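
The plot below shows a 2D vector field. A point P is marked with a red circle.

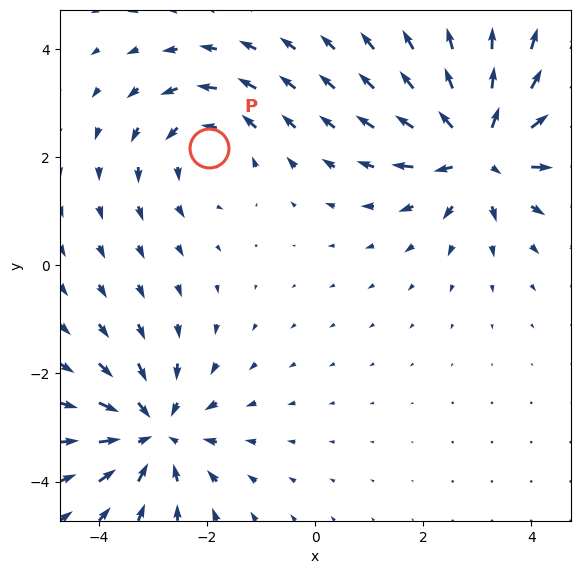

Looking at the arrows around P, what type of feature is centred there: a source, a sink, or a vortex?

vortex

At P (-2.0, 2.2) the arrows circulate counterclockwise. Divergence ≈0, curl about +3 — near-zero divergence with nonzero curl is a vortex.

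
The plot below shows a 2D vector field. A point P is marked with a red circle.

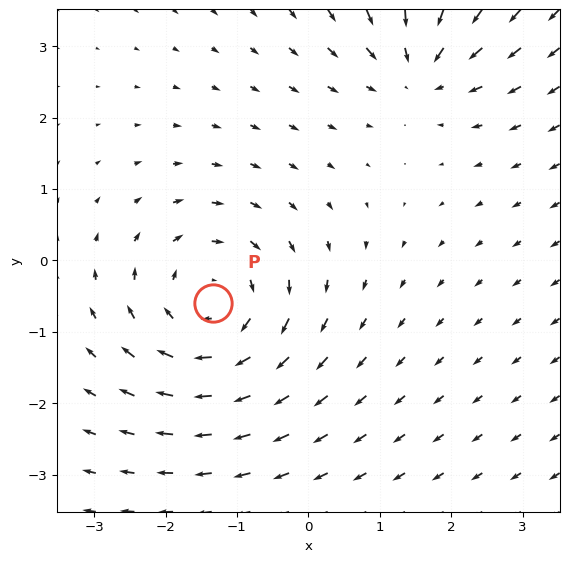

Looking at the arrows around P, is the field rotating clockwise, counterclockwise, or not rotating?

clockwise

Near P at (-1.3, -0.6) the arrows circulate clockwise. The curl (z-component) there is about -4; negative curl means clockwise rotation.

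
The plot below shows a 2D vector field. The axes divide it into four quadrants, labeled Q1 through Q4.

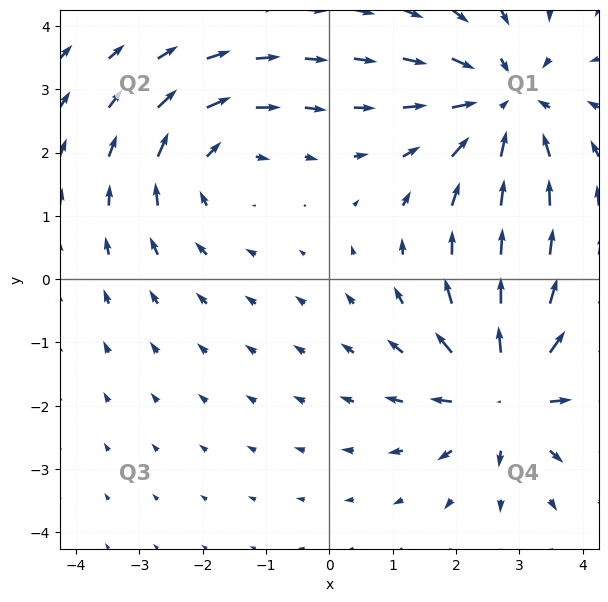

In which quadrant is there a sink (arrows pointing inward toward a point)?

The sink sits at approximately (2.8, 2.8), which lies in quadrant Q1. The divergence there is about -4, negative as expected for a sink.

Q1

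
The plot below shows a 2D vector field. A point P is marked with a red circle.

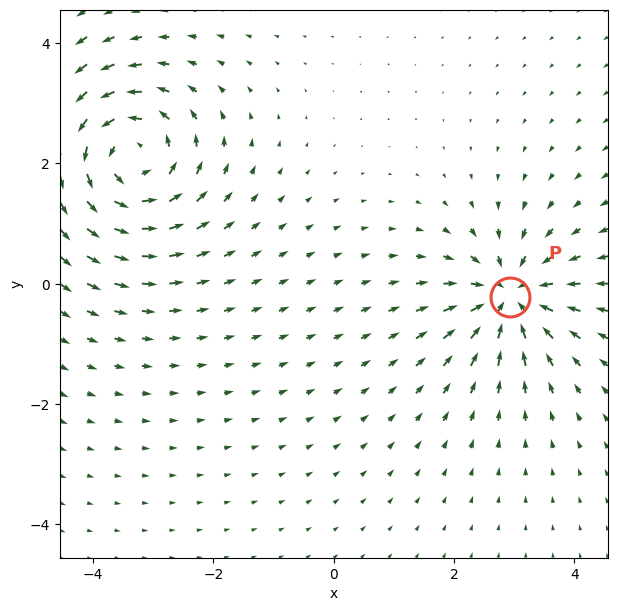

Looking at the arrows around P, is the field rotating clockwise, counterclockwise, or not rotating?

Near P at (2.9, -0.2) the arrows show no circulation. The curl there is ≈0.

not rotating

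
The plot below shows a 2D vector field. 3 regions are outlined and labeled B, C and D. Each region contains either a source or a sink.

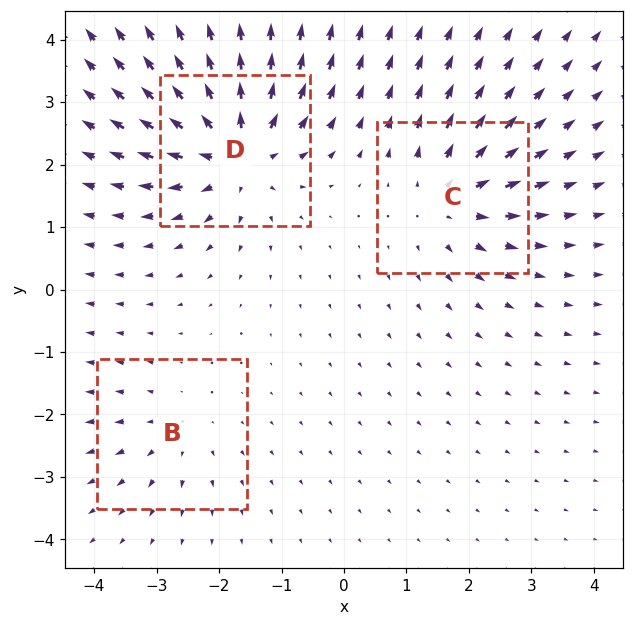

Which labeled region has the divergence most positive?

D

Divergence at each region's feature centre — B: about +2, C: about +4, D: about +6. Region D is most positive.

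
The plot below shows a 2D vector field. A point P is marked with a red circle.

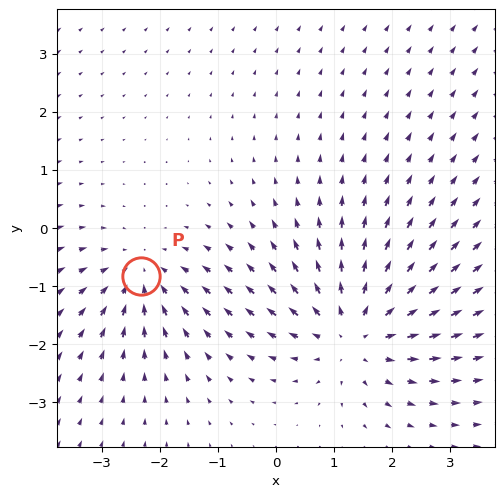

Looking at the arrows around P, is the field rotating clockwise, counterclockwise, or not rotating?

not rotating

Near P at (-2.3, -0.8) the arrows show no circulation. The curl there is ≈0.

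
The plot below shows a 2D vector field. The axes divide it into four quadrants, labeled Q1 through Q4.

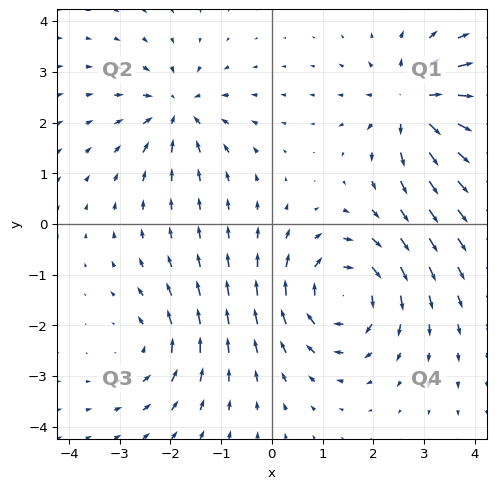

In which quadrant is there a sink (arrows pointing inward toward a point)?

Q2

The sink sits at approximately (-1.9, 2.2), which lies in quadrant Q2. The divergence there is about -5, negative as expected for a sink.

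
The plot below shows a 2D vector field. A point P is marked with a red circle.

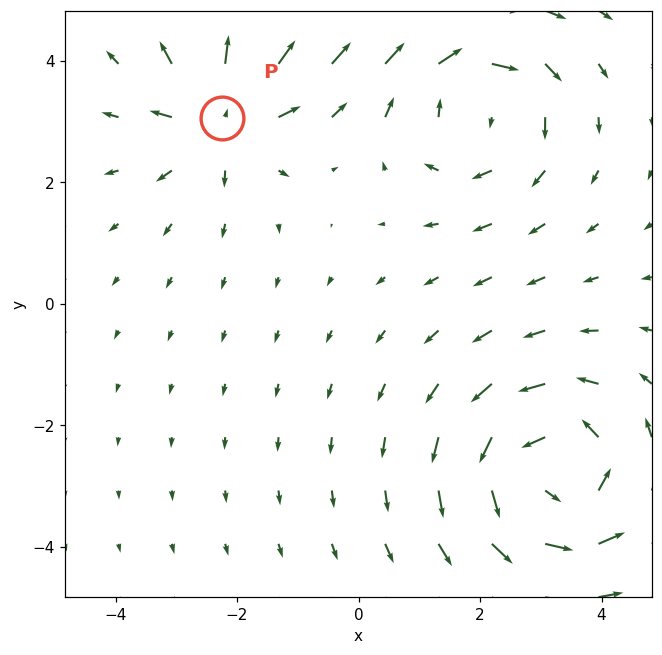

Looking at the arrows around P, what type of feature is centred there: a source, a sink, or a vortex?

At P (-2.2, 3.1) the arrows spread outward. Divergence about +4, curl ≈0 — positive divergence with near-zero curl is a source.

source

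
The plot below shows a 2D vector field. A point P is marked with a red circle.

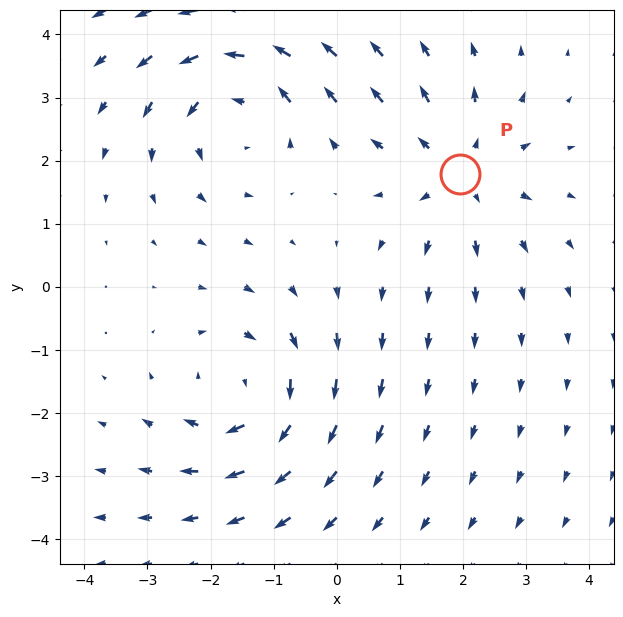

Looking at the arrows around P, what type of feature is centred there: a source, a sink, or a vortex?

source

At P (2.0, 1.8) the arrows spread outward. Divergence about +3, curl ≈0 — positive divergence with near-zero curl is a source.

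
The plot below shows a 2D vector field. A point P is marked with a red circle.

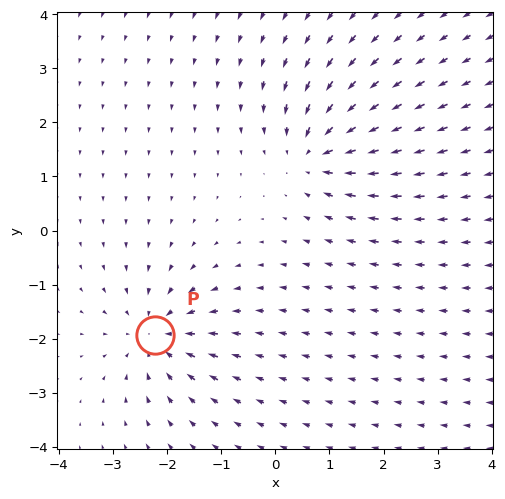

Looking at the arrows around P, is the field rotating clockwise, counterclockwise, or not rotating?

Near P at (-2.2, -1.9) the arrows show no circulation. The curl there is ≈0.

not rotating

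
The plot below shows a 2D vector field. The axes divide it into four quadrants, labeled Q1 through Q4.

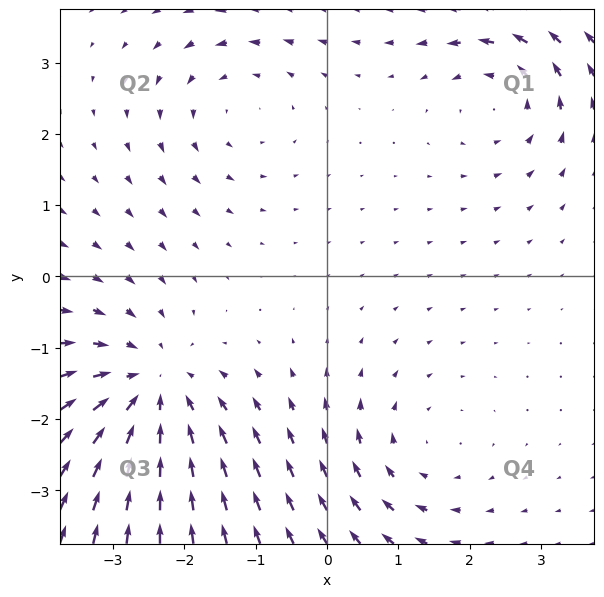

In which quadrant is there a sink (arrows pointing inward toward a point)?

The sink sits at approximately (-2.5, -1.6), which lies in quadrant Q3. The divergence there is about -4, negative as expected for a sink.

Q3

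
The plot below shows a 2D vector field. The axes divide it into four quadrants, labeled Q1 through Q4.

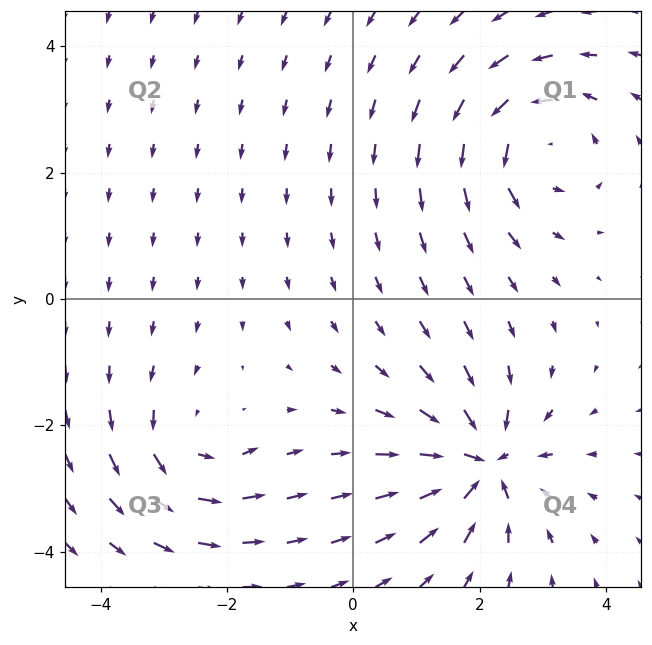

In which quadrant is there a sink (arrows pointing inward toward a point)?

Q4

The sink sits at approximately (2.0, -2.6), which lies in quadrant Q4. The divergence there is about -5, negative as expected for a sink.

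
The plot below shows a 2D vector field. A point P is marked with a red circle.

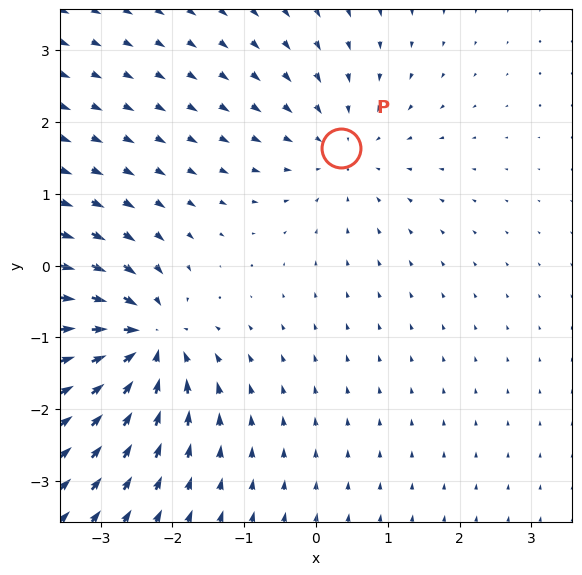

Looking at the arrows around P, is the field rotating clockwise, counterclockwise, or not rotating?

Near P at (0.3, 1.6) the arrows show no circulation. The curl there is ≈0.

not rotating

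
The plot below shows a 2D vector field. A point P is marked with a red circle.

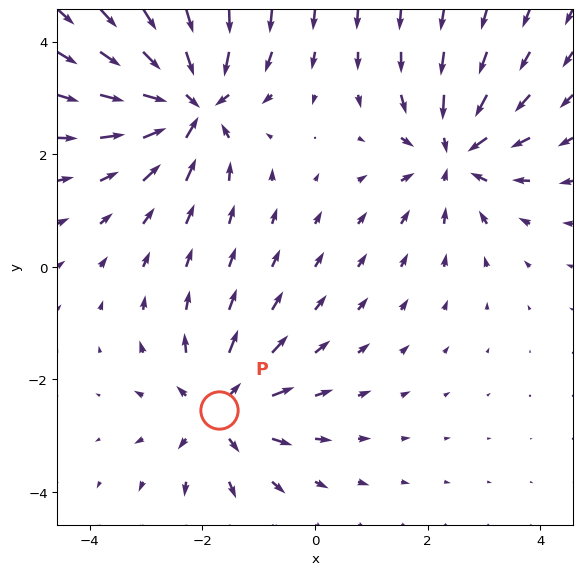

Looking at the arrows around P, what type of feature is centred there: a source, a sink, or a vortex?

source

At P (-1.7, -2.5) the arrows spread outward. Divergence about +4, curl ≈0 — positive divergence with near-zero curl is a source.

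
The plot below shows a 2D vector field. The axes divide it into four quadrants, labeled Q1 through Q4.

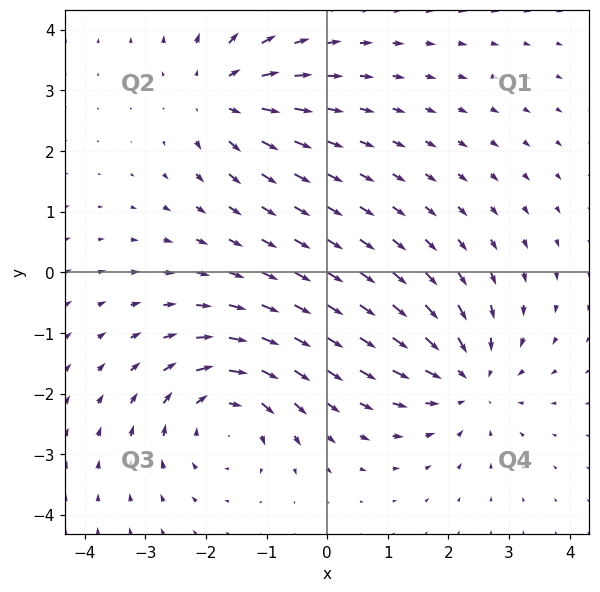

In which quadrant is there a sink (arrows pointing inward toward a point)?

The sink sits at approximately (2.3, -1.8), which lies in quadrant Q4. The divergence there is about -5, negative as expected for a sink.

Q4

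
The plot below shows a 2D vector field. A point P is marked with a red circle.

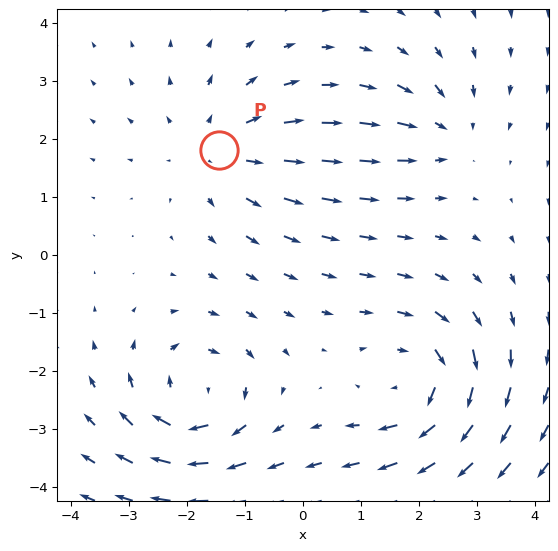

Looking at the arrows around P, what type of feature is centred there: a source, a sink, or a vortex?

source

At P (-1.5, 1.8) the arrows spread outward. Divergence about +3, curl ≈0 — positive divergence with near-zero curl is a source.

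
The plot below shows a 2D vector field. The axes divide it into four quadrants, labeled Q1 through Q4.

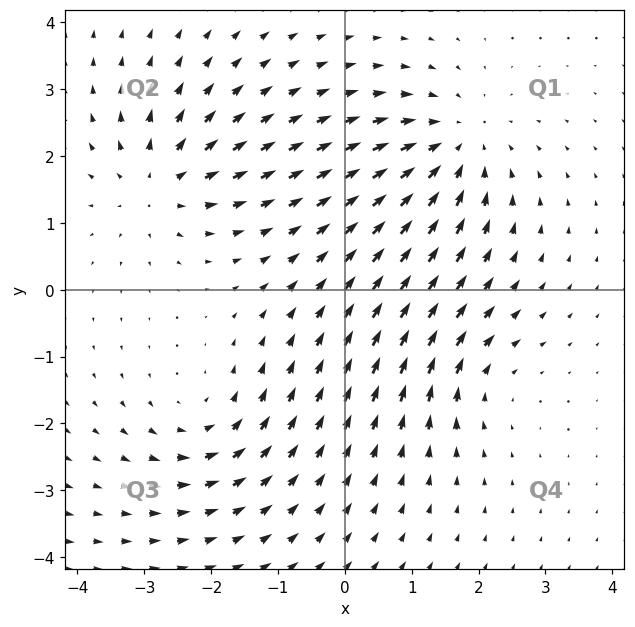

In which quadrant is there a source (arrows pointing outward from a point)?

Q2

The source sits at approximately (-2.8, 1.6), which lies in quadrant Q2. The divergence there is about +4, positive as expected for a source.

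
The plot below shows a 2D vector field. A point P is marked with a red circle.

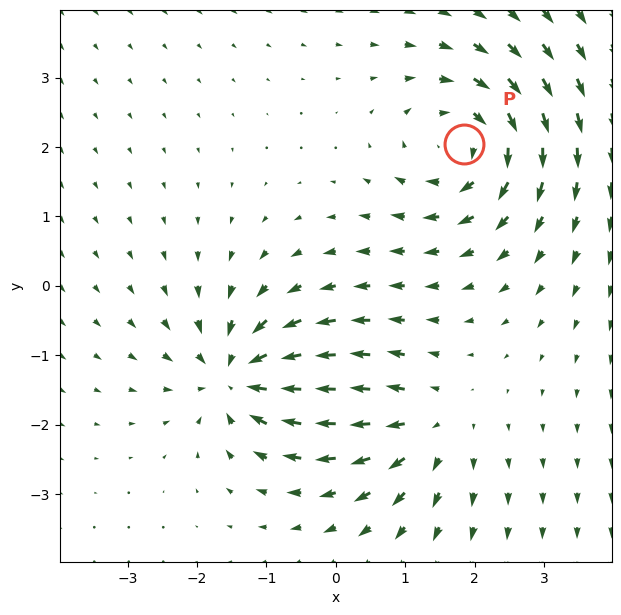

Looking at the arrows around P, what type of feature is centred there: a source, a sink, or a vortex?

At P (1.9, 2.0) the arrows circulate clockwise. Divergence ≈0, curl about -4 — near-zero divergence with nonzero curl is a vortex.

vortex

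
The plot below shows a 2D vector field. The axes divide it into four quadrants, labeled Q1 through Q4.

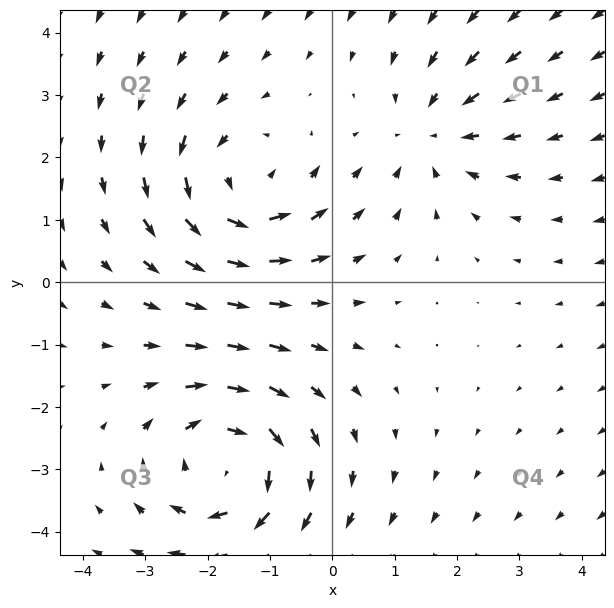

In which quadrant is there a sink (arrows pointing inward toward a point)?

Q1

The sink sits at approximately (1.6, 2.4), which lies in quadrant Q1. The divergence there is about -2, negative as expected for a sink.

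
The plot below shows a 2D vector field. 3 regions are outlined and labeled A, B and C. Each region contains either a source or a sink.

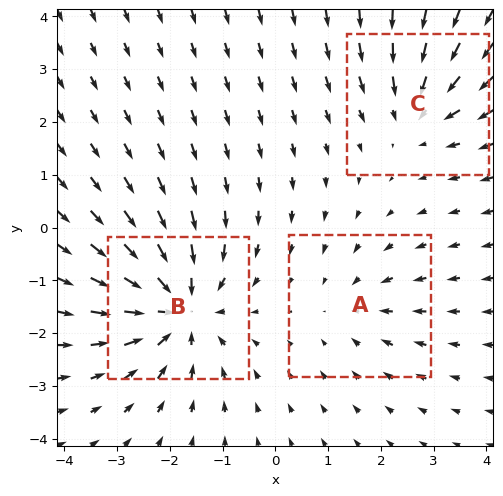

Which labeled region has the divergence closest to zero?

A

Divergence at each region's feature centre — A: about -2, B: about -5, C: about -3. Region A is closest to zero.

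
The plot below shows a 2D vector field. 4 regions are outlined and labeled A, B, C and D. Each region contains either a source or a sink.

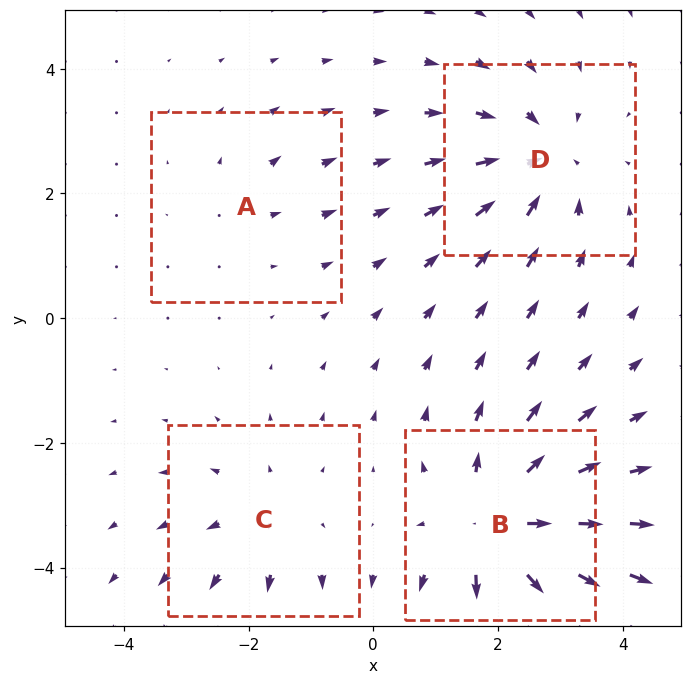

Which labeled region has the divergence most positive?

B

Divergence at each region's feature centre — A: about +2, B: about +7, C: about +3, D: about -5. Region B is most positive.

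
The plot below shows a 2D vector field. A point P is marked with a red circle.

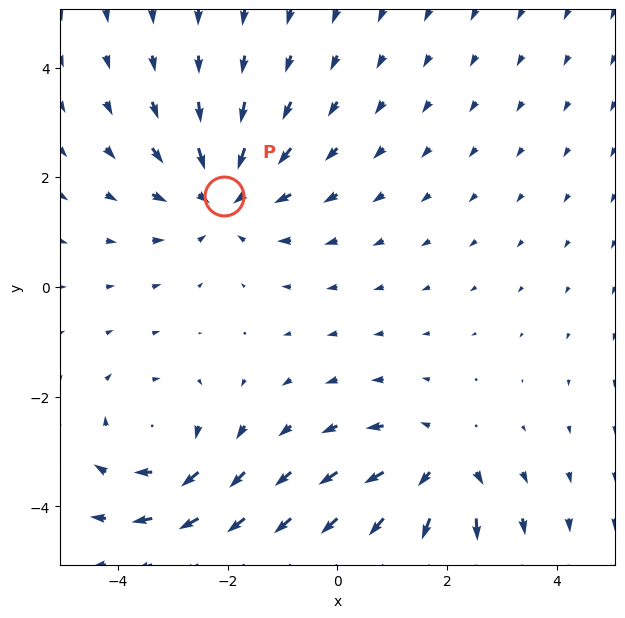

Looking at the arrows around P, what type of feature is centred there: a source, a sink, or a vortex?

At P (-2.1, 1.6) the arrows converge inward. Divergence about -4, curl ≈0 — negative divergence with near-zero curl is a sink.

sink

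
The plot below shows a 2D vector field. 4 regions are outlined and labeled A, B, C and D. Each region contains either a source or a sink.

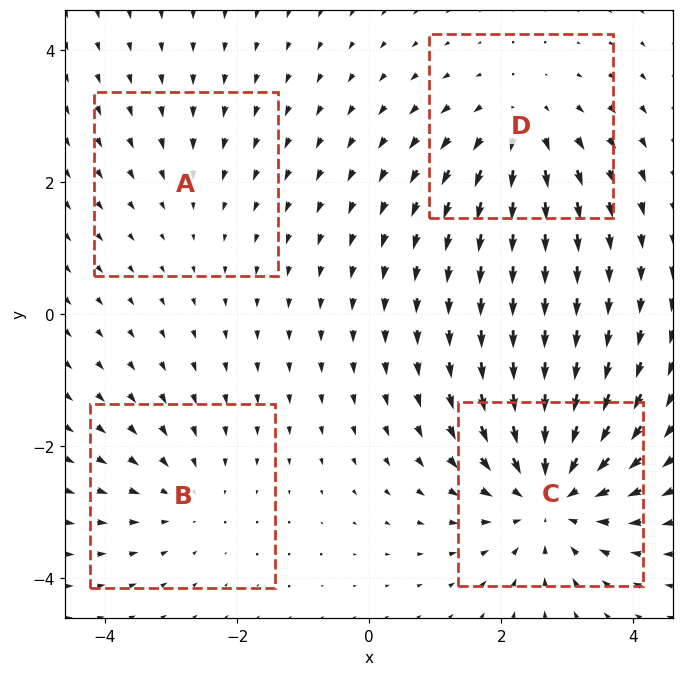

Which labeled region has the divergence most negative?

Divergence at each region's feature centre — A: about -2, B: about -3, C: about -6, D: about +4. Region C is most negative.

C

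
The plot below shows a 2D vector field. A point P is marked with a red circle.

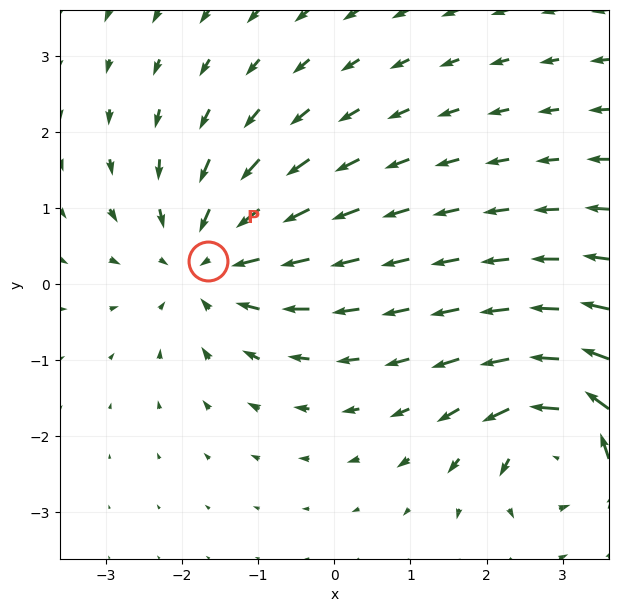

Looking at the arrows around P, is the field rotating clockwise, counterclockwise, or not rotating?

not rotating

Near P at (-1.7, 0.3) the arrows show no circulation. The curl there is ≈0.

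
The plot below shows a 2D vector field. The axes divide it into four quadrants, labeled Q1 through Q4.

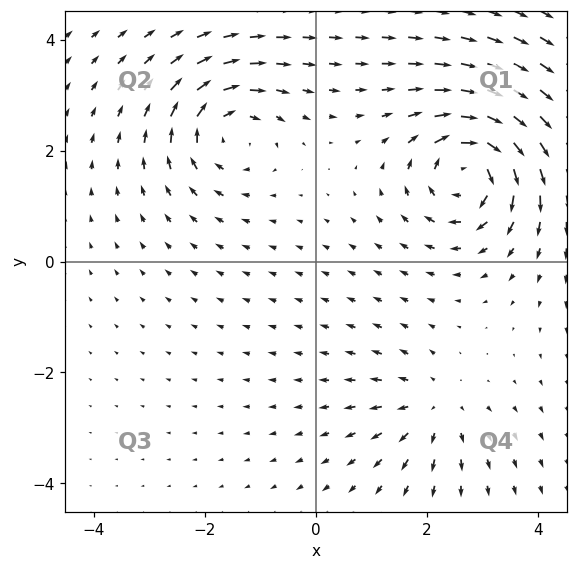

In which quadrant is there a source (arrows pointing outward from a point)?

Q4

The source sits at approximately (2.1, -2.7), which lies in quadrant Q4. The divergence there is about +3, positive as expected for a source.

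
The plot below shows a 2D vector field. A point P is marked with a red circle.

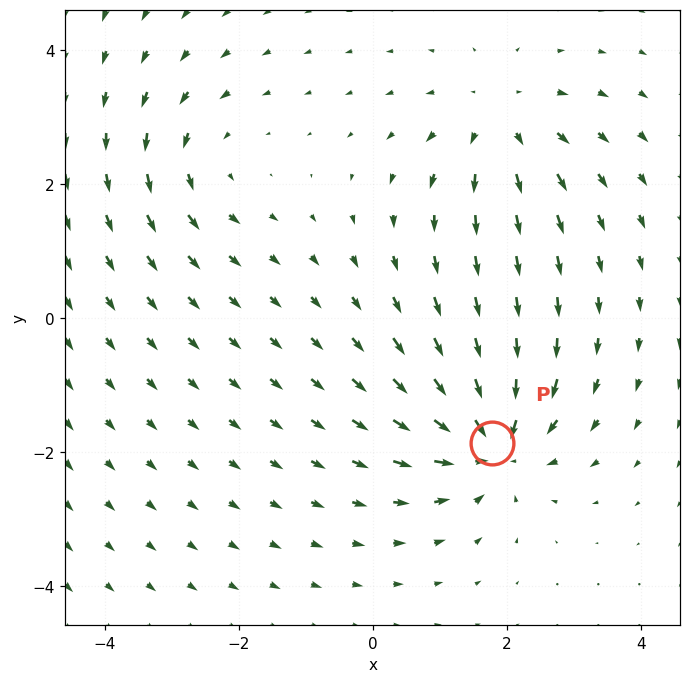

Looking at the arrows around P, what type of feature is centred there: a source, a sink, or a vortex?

sink

At P (1.8, -1.9) the arrows converge inward. Divergence about -5, curl ≈0 — negative divergence with near-zero curl is a sink.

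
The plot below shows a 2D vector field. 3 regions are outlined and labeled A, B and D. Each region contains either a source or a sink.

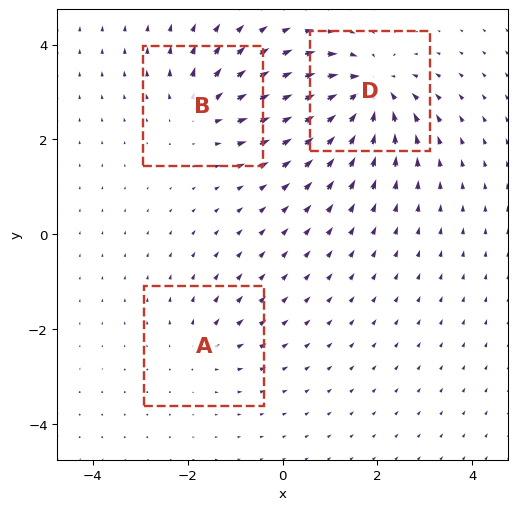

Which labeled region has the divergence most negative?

Divergence at each region's feature centre — A: about +2, B: about +4, D: about -6. Region D is most negative.

D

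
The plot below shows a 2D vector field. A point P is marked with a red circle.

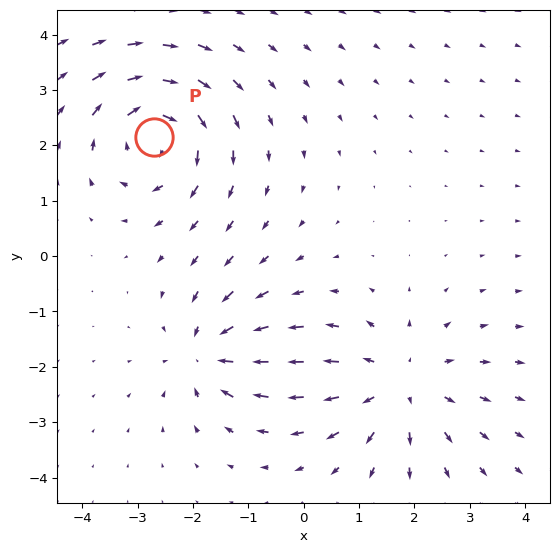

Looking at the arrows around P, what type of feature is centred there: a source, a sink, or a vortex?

vortex

At P (-2.7, 2.2) the arrows circulate clockwise. Divergence ≈0, curl about -6 — near-zero divergence with nonzero curl is a vortex.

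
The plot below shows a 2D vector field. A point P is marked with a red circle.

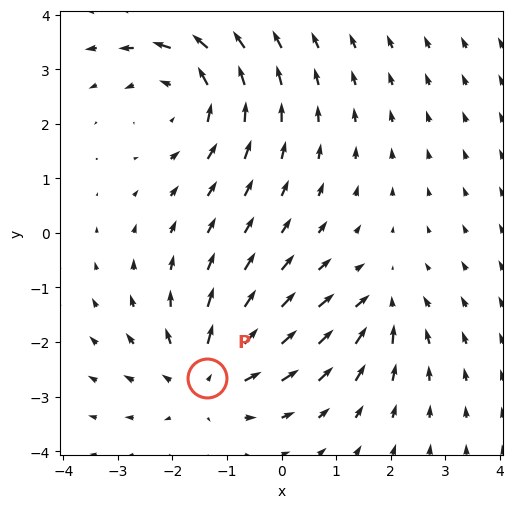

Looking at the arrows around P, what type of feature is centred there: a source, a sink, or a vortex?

source

At P (-1.4, -2.7) the arrows spread outward. Divergence about +4, curl ≈0 — positive divergence with near-zero curl is a source.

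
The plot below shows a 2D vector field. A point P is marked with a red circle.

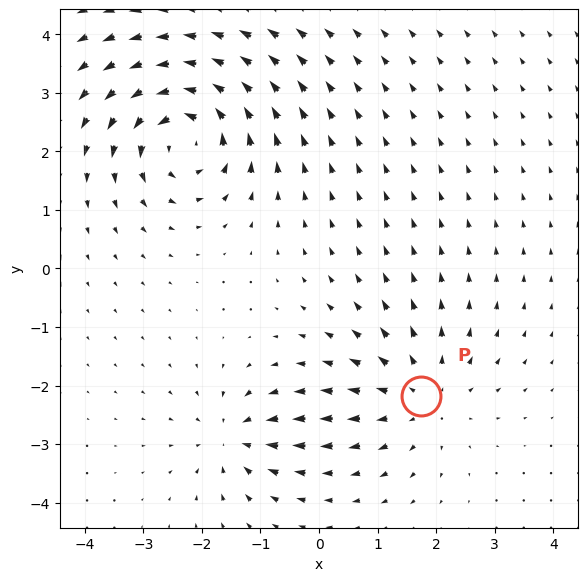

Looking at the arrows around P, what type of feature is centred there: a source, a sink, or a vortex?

At P (1.7, -2.2) the arrows spread outward. Divergence about +3, curl ≈0 — positive divergence with near-zero curl is a source.

source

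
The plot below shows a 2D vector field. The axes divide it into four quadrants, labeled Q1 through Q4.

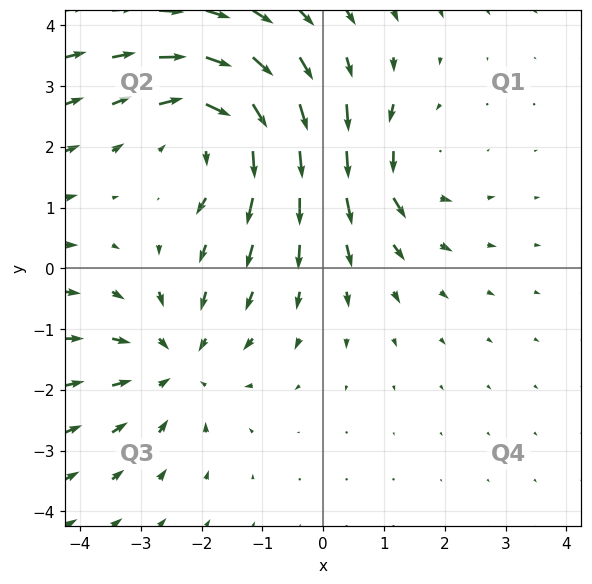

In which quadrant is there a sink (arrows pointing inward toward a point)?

Q3

The sink sits at approximately (-2.4, -1.6), which lies in quadrant Q3. The divergence there is about -3, negative as expected for a sink.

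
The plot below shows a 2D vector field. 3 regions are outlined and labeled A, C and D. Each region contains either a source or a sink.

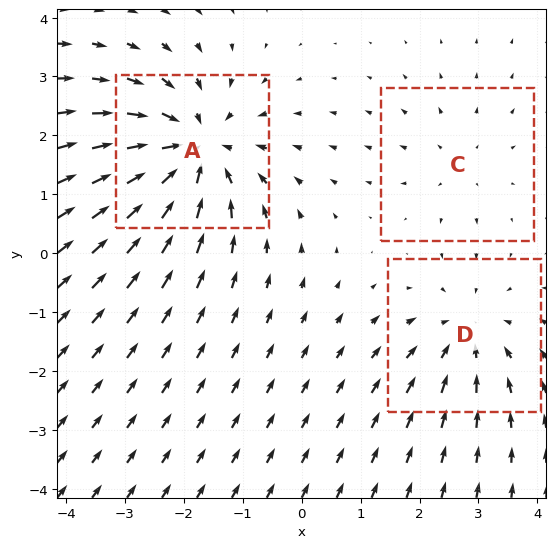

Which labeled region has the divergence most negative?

Divergence at each region's feature centre — A: about -5, C: about +2, D: about -3. Region A is most negative.

A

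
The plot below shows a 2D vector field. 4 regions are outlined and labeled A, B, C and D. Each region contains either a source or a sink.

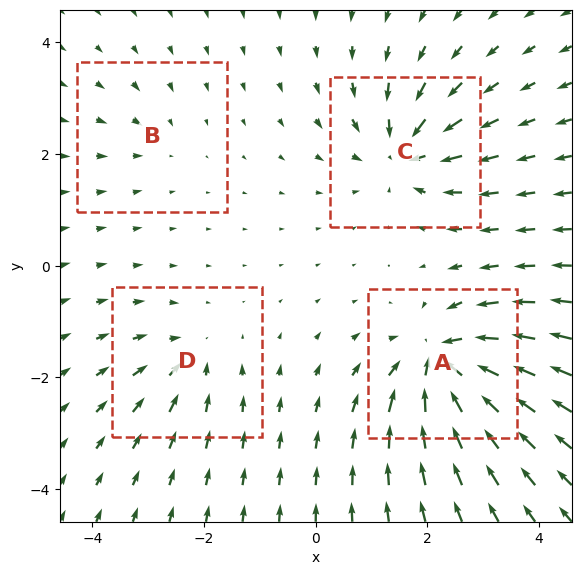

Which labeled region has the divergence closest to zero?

Divergence at each region's feature centre — A: about -9, B: about -2, C: about -6, D: about -4. Region B is closest to zero.

B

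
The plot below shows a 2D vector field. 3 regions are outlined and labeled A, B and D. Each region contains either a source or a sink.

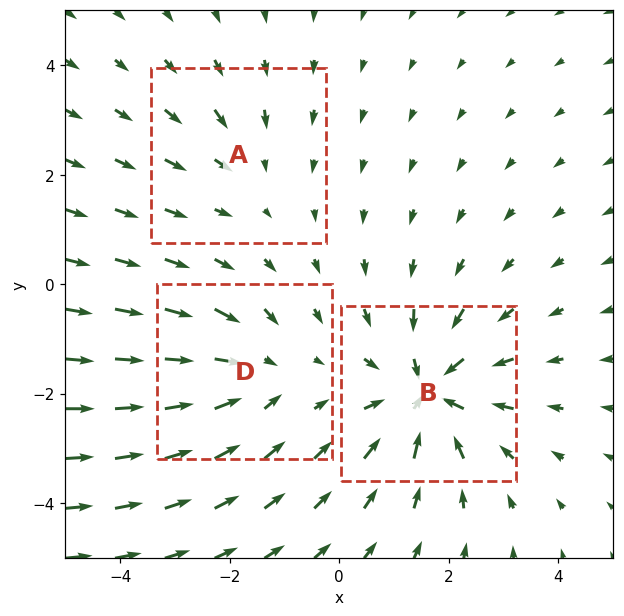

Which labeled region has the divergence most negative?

Divergence at each region's feature centre — A: about -2, B: about -5, D: about -3. Region B is most negative.

B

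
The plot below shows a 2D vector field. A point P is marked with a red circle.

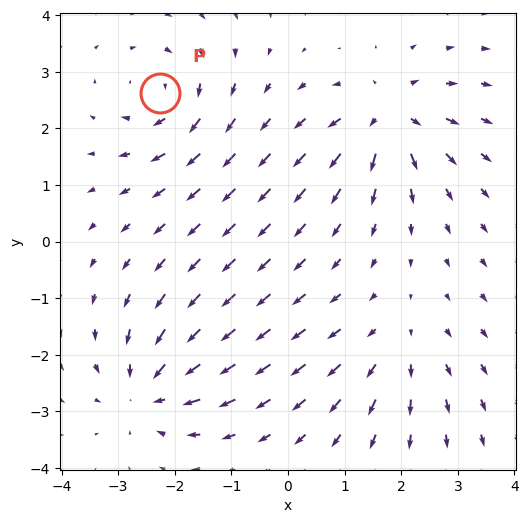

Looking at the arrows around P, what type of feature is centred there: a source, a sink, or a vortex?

At P (-2.3, 2.6) the arrows circulate clockwise. Divergence ≈0, curl about -4 — near-zero divergence with nonzero curl is a vortex.

vortex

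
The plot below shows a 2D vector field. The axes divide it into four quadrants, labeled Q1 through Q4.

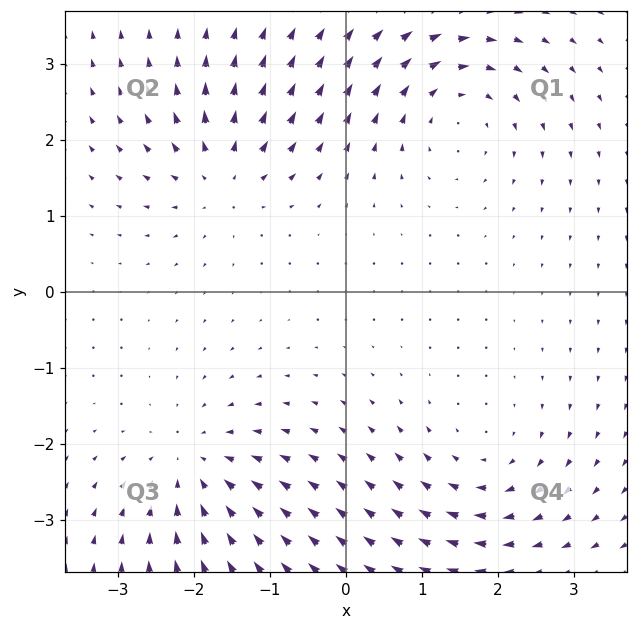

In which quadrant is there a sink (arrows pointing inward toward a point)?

The sink sits at approximately (-2.0, -2.3), which lies in quadrant Q3. The divergence there is about -5, negative as expected for a sink.

Q3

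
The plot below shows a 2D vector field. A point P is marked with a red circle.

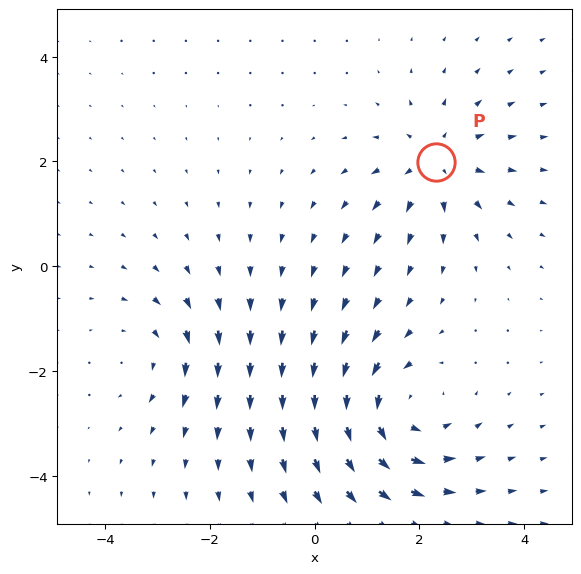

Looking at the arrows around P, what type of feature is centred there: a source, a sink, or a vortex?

source

At P (2.3, 2.0) the arrows spread outward. Divergence about +4, curl ≈0 — positive divergence with near-zero curl is a source.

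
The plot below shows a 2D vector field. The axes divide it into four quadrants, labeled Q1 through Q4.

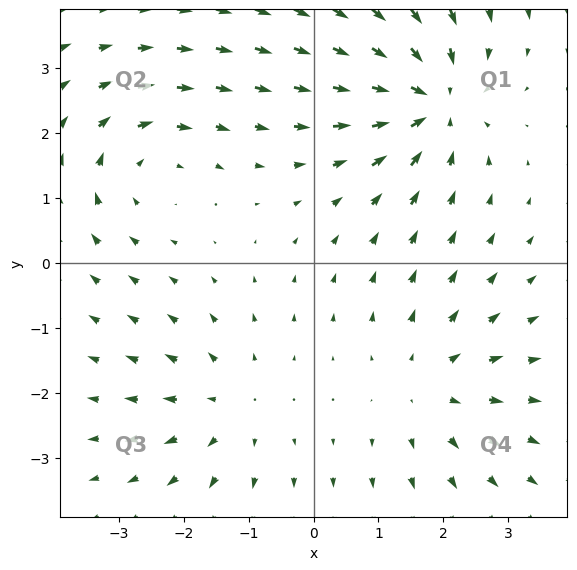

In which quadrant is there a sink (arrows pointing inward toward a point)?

The sink sits at approximately (1.8, 2.5), which lies in quadrant Q1. The divergence there is about -6, negative as expected for a sink.

Q1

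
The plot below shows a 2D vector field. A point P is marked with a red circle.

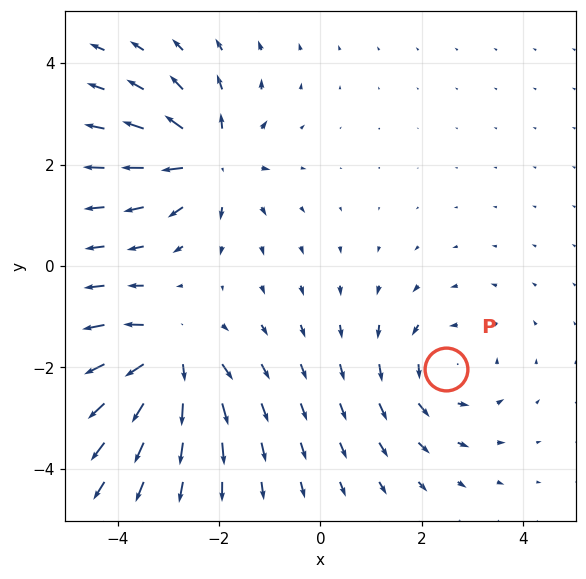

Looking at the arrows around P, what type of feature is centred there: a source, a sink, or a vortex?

At P (2.5, -2.0) the arrows circulate counterclockwise. Divergence ≈0, curl about +3 — near-zero divergence with nonzero curl is a vortex.

vortex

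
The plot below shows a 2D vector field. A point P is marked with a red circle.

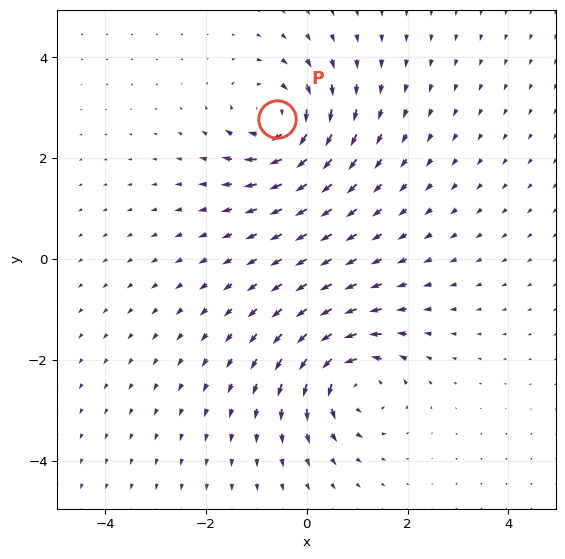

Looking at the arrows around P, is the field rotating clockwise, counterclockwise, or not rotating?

Near P at (-0.6, 2.8) the arrows circulate clockwise. The curl (z-component) there is about -6; negative curl means clockwise rotation.

clockwise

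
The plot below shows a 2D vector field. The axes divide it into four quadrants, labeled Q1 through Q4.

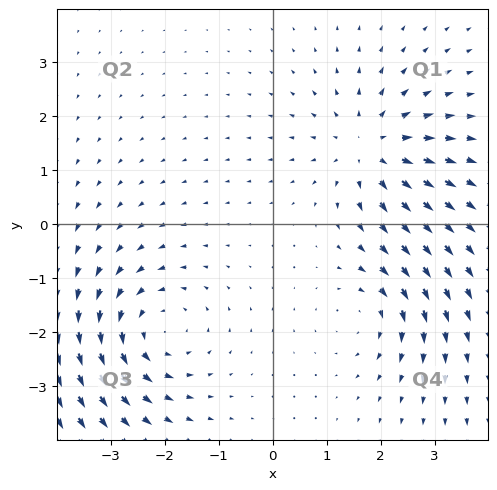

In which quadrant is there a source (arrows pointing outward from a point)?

The source sits at approximately (1.8, 1.4), which lies in quadrant Q1. The divergence there is about +4, positive as expected for a source.

Q1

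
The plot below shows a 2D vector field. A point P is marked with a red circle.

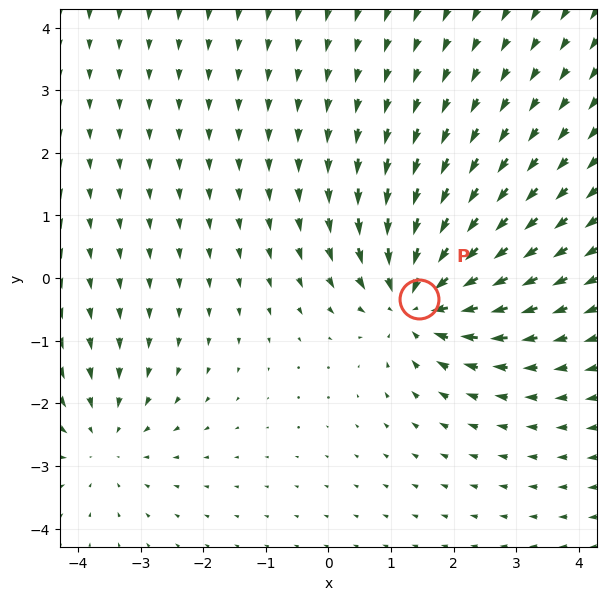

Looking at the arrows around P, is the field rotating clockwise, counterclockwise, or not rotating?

Near P at (1.4, -0.3) the arrows show no circulation. The curl there is ≈0.

not rotating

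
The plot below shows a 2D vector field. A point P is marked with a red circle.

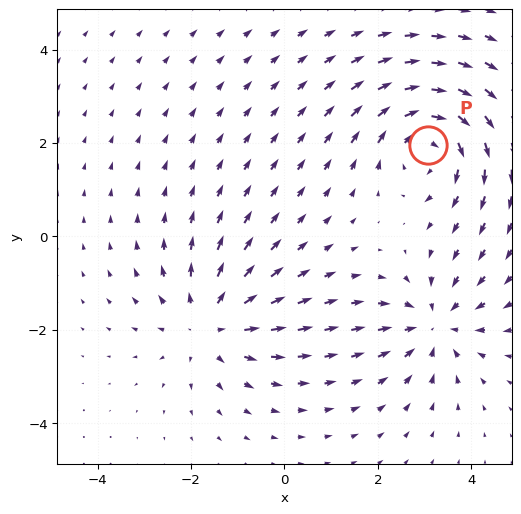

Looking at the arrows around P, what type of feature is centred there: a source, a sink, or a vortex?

vortex

At P (3.1, 2.0) the arrows circulate clockwise. Divergence ≈0, curl about -4 — near-zero divergence with nonzero curl is a vortex.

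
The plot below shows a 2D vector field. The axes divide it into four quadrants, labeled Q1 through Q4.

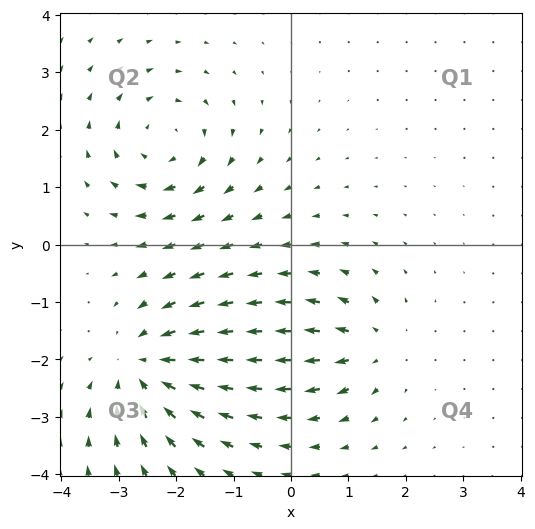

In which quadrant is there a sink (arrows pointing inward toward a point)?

The sink sits at approximately (-2.5, -2.1), which lies in quadrant Q3. The divergence there is about -5, negative as expected for a sink.

Q3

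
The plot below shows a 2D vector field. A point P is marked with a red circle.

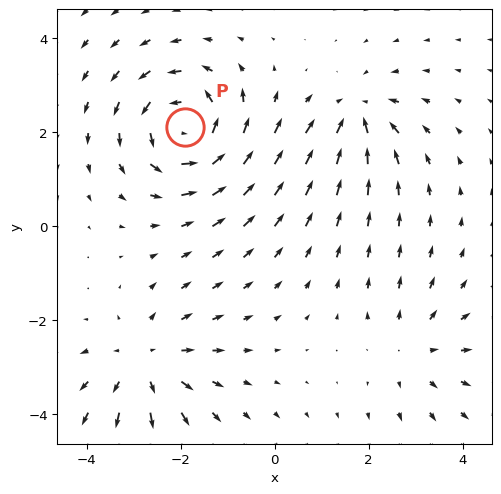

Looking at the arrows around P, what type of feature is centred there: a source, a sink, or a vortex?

At P (-1.9, 2.1) the arrows circulate counterclockwise. Divergence ≈0, curl about +5 — near-zero divergence with nonzero curl is a vortex.

vortex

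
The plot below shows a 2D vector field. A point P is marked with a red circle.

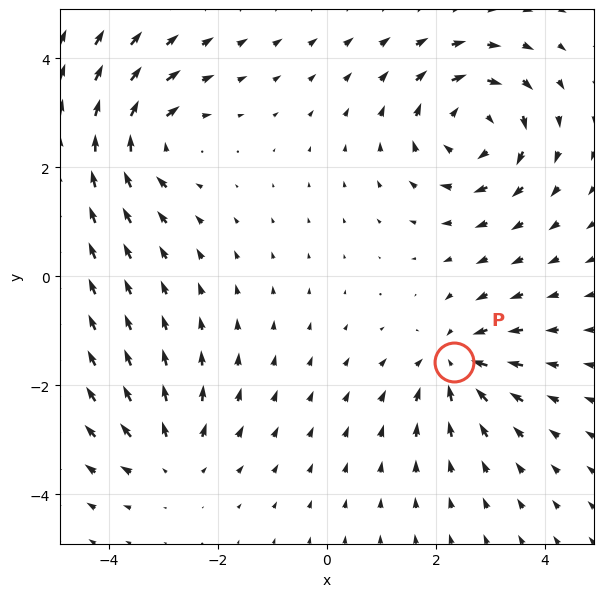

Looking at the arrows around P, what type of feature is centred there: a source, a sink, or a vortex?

At P (2.3, -1.6) the arrows converge inward. Divergence about -4, curl ≈0 — negative divergence with near-zero curl is a sink.

sink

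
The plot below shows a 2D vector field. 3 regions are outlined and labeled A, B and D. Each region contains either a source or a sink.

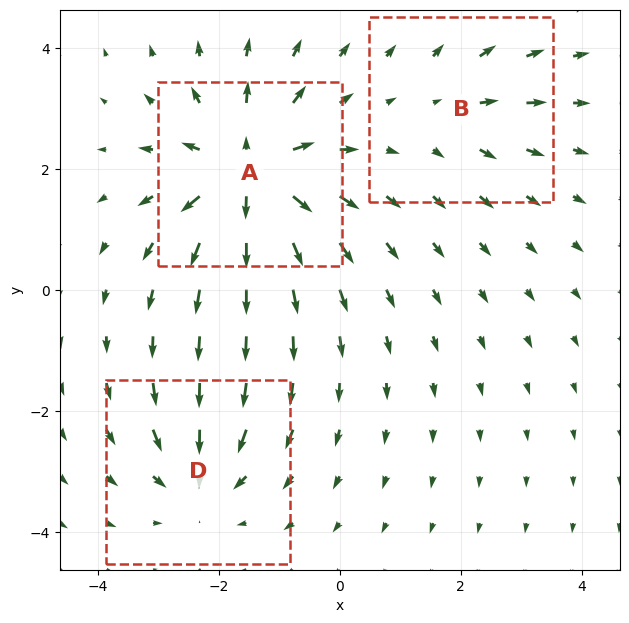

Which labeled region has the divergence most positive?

Divergence at each region's feature centre — A: about +6, B: about +2, D: about -3. Region A is most positive.

A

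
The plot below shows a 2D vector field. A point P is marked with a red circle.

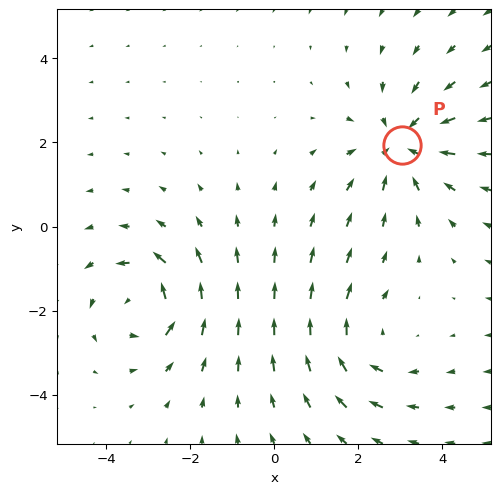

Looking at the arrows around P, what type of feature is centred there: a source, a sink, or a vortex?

sink

At P (3.0, 1.9) the arrows converge inward. Divergence about -3, curl ≈0 — negative divergence with near-zero curl is a sink.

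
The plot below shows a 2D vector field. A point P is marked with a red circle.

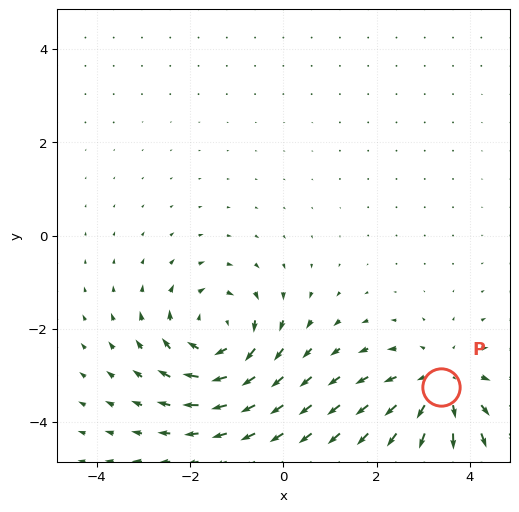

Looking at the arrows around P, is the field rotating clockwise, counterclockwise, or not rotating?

Near P at (3.4, -3.2) the arrows show no circulation. The curl there is ≈0.

not rotating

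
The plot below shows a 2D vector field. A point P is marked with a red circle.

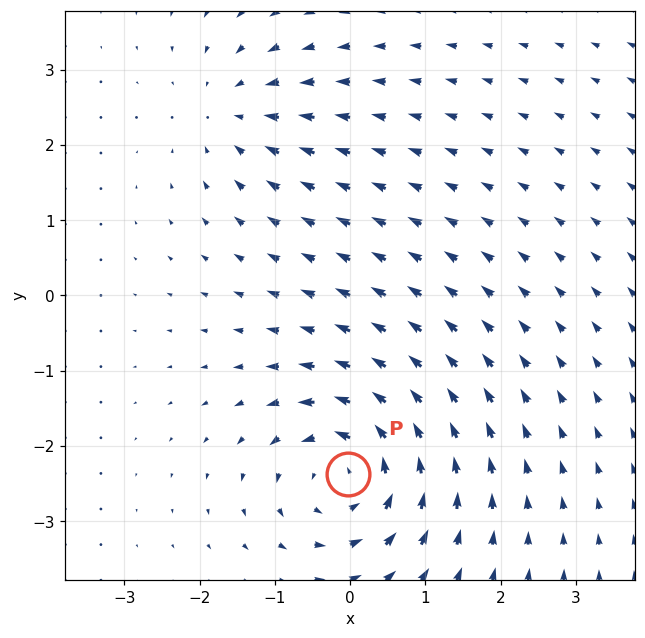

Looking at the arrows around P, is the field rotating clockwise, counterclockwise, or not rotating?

Near P at (-0.0, -2.4) the arrows circulate counterclockwise. The curl (z-component) there is about +5; positive curl means counterclockwise rotation.

counterclockwise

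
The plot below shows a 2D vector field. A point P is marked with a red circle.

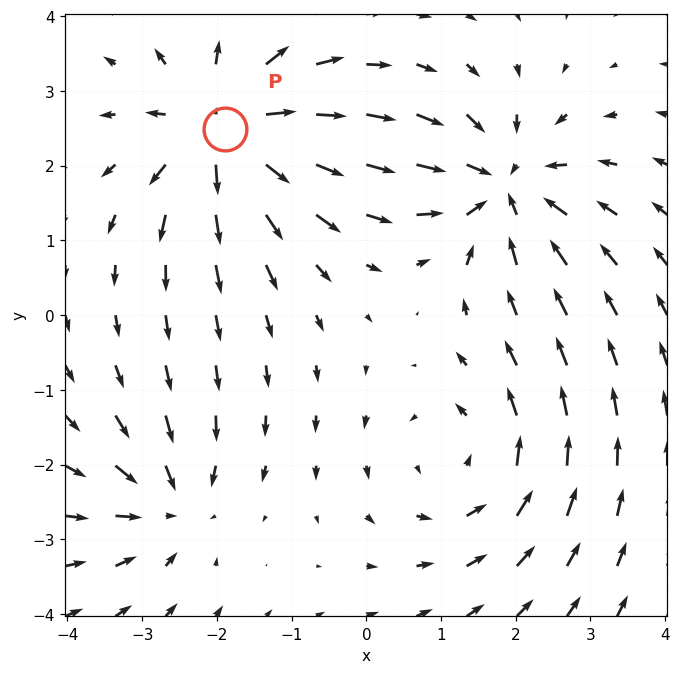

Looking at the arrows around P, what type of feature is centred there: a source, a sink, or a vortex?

At P (-1.9, 2.5) the arrows spread outward. Divergence about +6, curl ≈0 — positive divergence with near-zero curl is a source.

source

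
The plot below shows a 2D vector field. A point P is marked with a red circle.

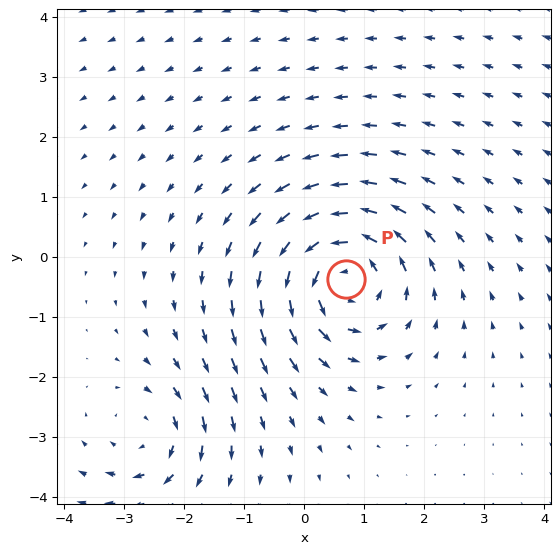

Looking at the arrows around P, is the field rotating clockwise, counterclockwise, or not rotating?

counterclockwise

Near P at (0.7, -0.4) the arrows circulate counterclockwise. The curl (z-component) there is about +5; positive curl means counterclockwise rotation.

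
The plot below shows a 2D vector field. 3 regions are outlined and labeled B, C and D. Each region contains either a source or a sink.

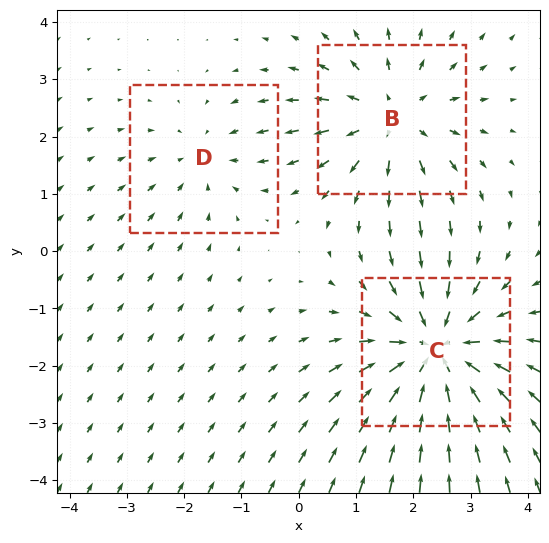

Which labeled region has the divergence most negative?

Divergence at each region's feature centre — B: about +3, C: about -4, D: about -2. Region C is most negative.

C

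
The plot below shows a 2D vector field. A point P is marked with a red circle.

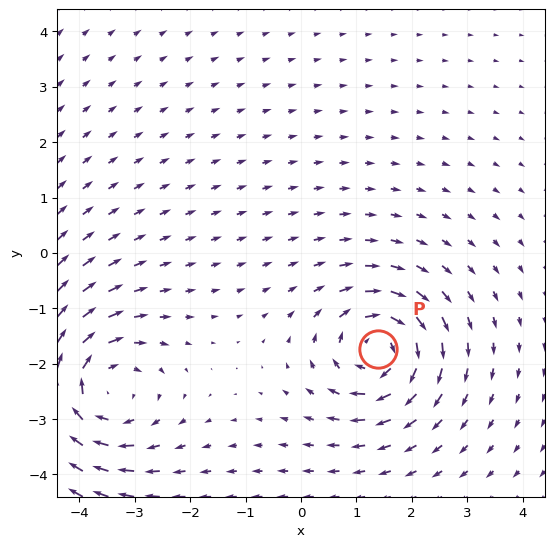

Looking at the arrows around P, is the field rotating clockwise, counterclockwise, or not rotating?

clockwise

Near P at (1.4, -1.7) the arrows circulate clockwise. The curl (z-component) there is about -5; negative curl means clockwise rotation.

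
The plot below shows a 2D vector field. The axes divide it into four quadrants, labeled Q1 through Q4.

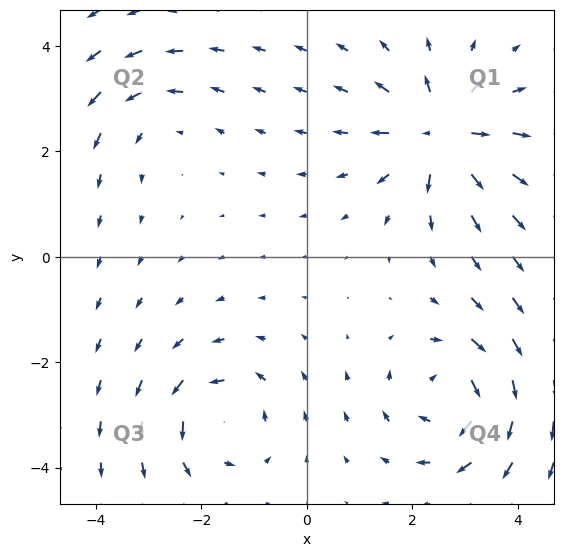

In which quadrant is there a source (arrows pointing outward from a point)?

Q1

The source sits at approximately (2.6, 2.3), which lies in quadrant Q1. The divergence there is about +5, positive as expected for a source.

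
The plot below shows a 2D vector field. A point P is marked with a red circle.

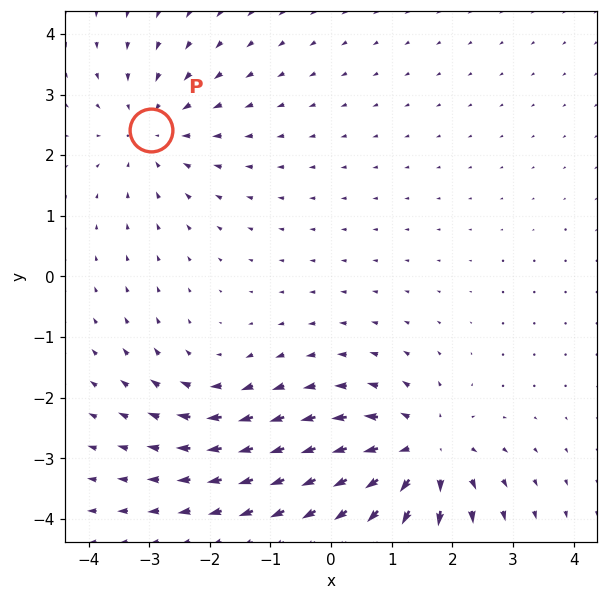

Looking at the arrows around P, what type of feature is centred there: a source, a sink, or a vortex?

sink

At P (-3.0, 2.4) the arrows converge inward. Divergence about -3, curl ≈0 — negative divergence with near-zero curl is a sink.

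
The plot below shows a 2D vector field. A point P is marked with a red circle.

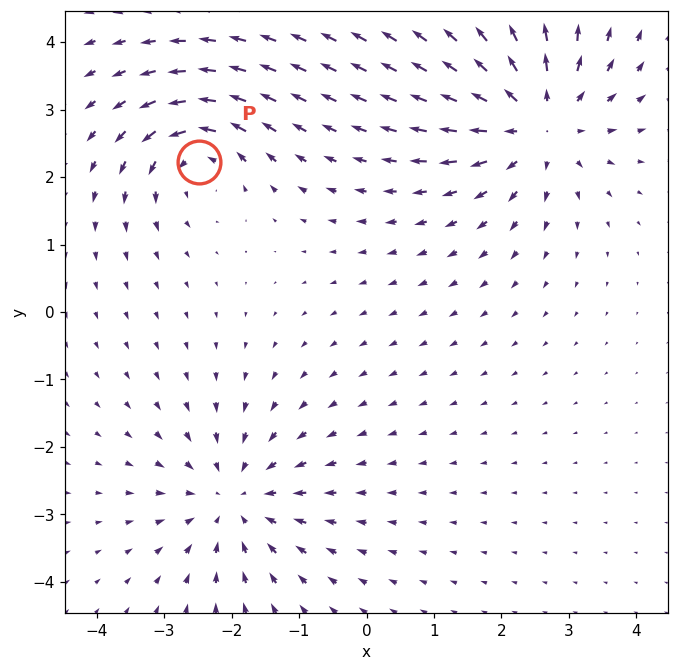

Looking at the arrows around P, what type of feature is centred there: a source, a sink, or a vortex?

At P (-2.5, 2.2) the arrows circulate counterclockwise. Divergence ≈0, curl about +4 — near-zero divergence with nonzero curl is a vortex.

vortex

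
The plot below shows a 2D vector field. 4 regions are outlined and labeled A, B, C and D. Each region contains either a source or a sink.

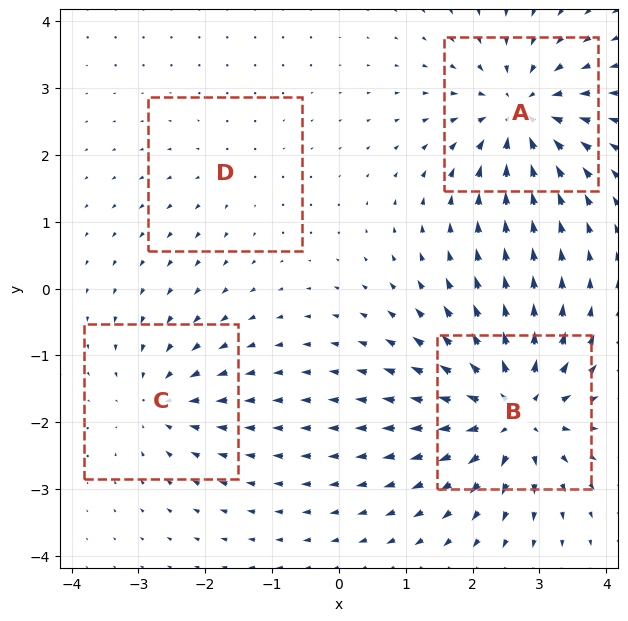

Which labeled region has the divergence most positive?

Divergence at each region's feature centre — A: about -7, B: about +8, C: about -4, D: about +2. Region B is most positive.

B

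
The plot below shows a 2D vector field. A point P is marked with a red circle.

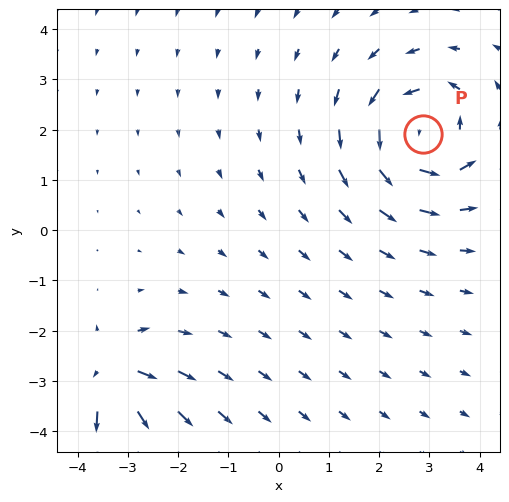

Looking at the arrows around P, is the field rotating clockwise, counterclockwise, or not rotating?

counterclockwise

Near P at (2.9, 1.9) the arrows circulate counterclockwise. The curl (z-component) there is about +5; positive curl means counterclockwise rotation.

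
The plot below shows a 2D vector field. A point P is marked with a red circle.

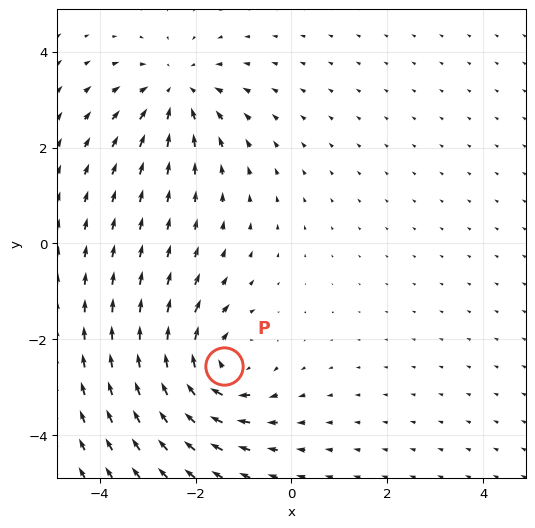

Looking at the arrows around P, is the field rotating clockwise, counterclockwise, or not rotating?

clockwise

Near P at (-1.4, -2.6) the arrows circulate clockwise. The curl (z-component) there is about -5; negative curl means clockwise rotation.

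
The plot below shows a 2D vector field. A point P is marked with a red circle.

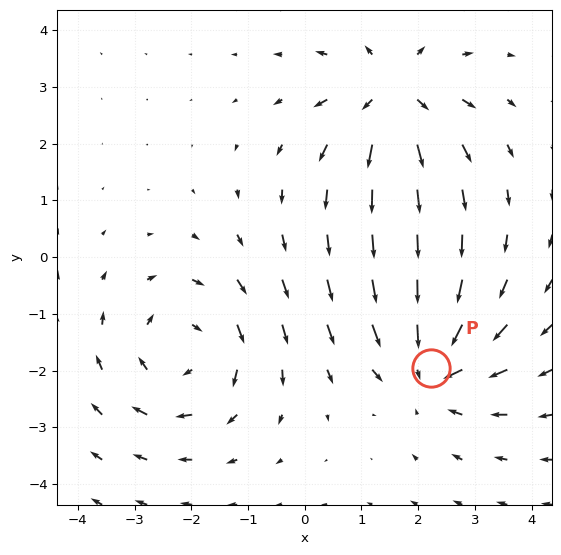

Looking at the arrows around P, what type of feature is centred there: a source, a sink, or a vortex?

sink

At P (2.2, -2.0) the arrows converge inward. Divergence about -5, curl ≈0 — negative divergence with near-zero curl is a sink.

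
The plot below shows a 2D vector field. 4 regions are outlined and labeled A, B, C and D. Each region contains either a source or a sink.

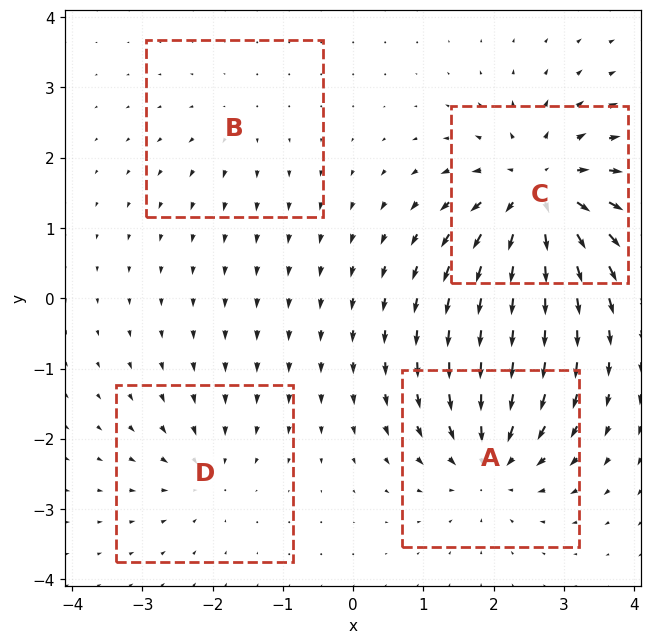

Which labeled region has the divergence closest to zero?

Divergence at each region's feature centre — A: about -6, B: about +2, C: about +9, D: about -4. Region B is closest to zero.

B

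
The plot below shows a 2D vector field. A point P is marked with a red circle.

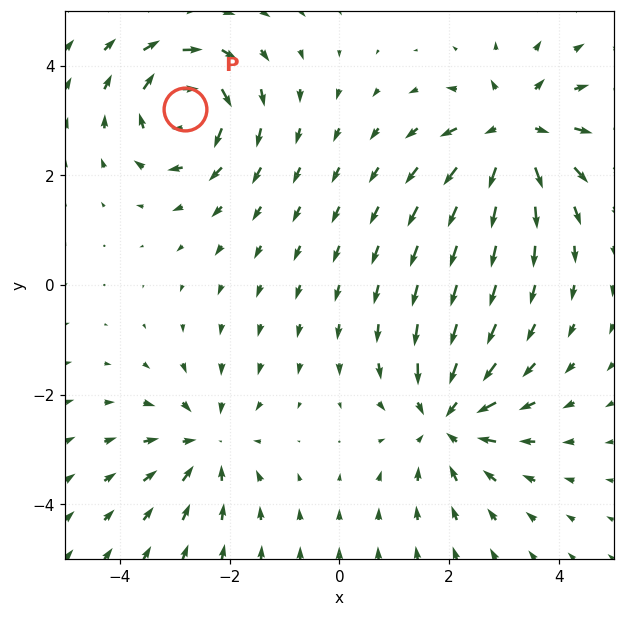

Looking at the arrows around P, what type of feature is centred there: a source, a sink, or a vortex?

vortex

At P (-2.8, 3.2) the arrows circulate clockwise. Divergence ≈0, curl about -7 — near-zero divergence with nonzero curl is a vortex.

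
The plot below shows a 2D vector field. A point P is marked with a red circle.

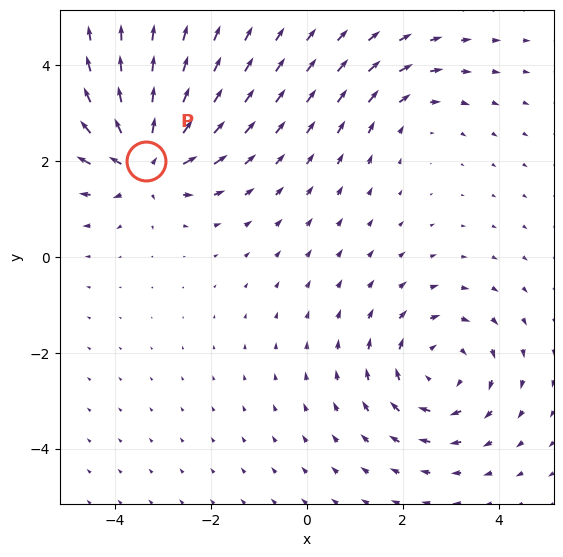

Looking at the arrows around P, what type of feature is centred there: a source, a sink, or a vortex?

At P (-3.4, 2.0) the arrows spread outward. Divergence about +6, curl ≈0 — positive divergence with near-zero curl is a source.

source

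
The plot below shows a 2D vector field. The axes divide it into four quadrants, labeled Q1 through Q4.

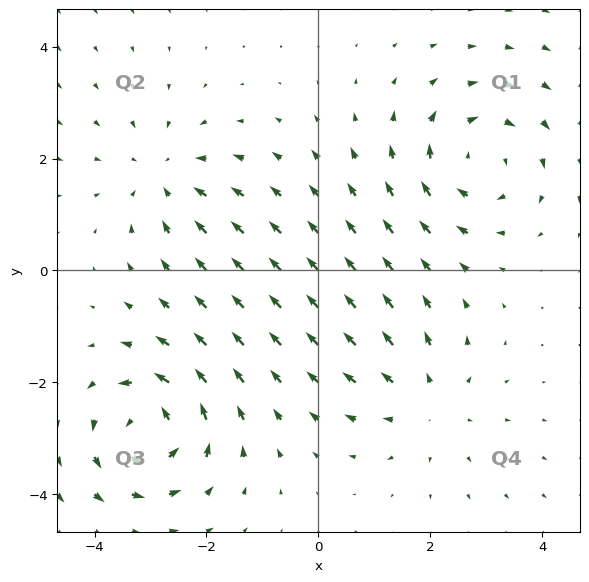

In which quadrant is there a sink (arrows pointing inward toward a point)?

The sink sits at approximately (-2.8, 1.7), which lies in quadrant Q2. The divergence there is about -3, negative as expected for a sink.

Q2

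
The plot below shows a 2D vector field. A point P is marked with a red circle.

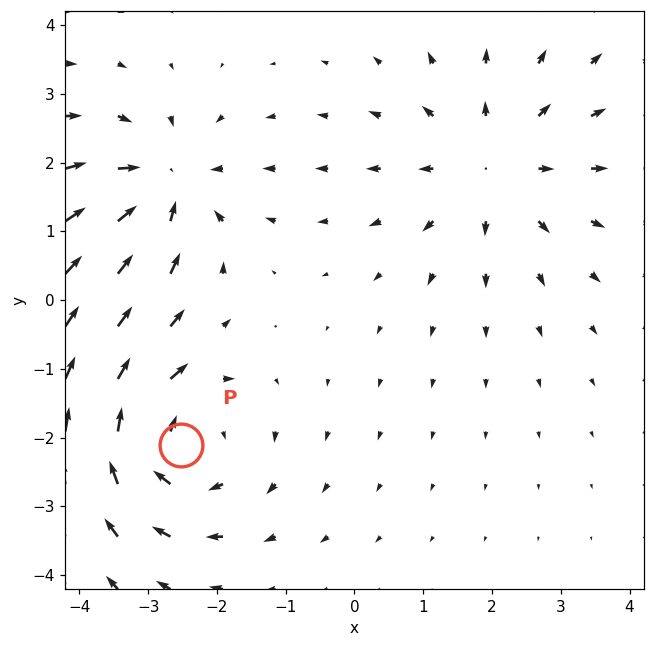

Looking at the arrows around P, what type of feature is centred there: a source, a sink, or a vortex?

vortex

At P (-2.5, -2.1) the arrows circulate clockwise. Divergence ≈0, curl about -4 — near-zero divergence with nonzero curl is a vortex.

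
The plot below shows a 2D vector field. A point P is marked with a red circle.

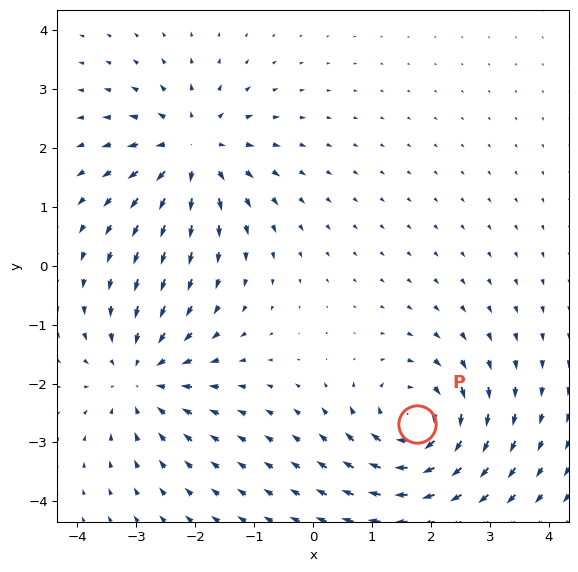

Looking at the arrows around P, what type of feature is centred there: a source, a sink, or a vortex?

At P (1.8, -2.7) the arrows circulate clockwise. Divergence ≈0, curl about -7 — near-zero divergence with nonzero curl is a vortex.

vortex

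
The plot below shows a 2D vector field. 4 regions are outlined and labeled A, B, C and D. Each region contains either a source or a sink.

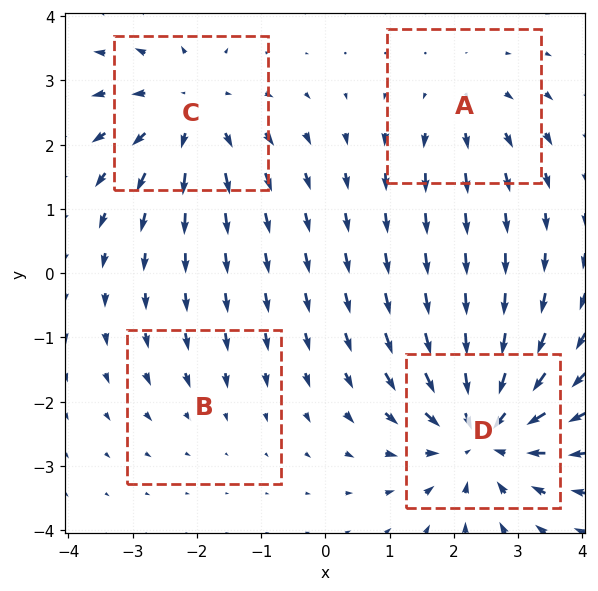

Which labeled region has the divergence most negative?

Divergence at each region's feature centre — A: about +3, B: about -2, C: about +4, D: about -6. Region D is most negative.

D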